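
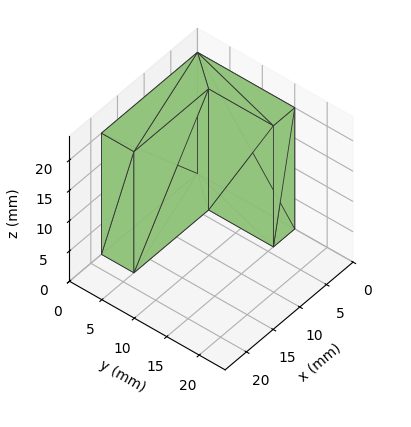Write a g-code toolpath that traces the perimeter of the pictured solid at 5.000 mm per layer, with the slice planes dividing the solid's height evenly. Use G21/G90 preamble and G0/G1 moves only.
Reading the render: the shape is an L-shaped prism: outer 18 × 15 mm, arm thicknesses ≈ 5 mm (horizontal) and 4 mm (vertical), extruded 20 mm in z (dimensions read to the nearest mm from the axis ticks). For the g-code, the solid's height is divided into equal slices at the stated Δz and each level perimeter traced with G1 moves after a G0 lift.

; perimeter-only toolpath
G21 ; units = mm
G90 ; absolute positioning
G28 ; home
; layer 1
G0 Z5.000
G0 X0.000 Y0.000
G1 X18.000 Y0.000
G1 X18.000 Y5.000
G1 X4.000 Y5.000
G1 X4.000 Y15.000
G1 X0.000 Y15.000
G1 X0.000 Y0.000
; layer 2
G0 Z10.000
G0 X0.000 Y0.000
G1 X18.000 Y0.000
G1 X18.000 Y5.000
G1 X4.000 Y5.000
G1 X4.000 Y15.000
G1 X0.000 Y15.000
G1 X0.000 Y0.000
; layer 3
G0 Z15.000
G0 X0.000 Y0.000
G1 X18.000 Y0.000
G1 X18.000 Y5.000
G1 X4.000 Y5.000
G1 X4.000 Y15.000
G1 X0.000 Y15.000
G1 X0.000 Y0.000
; layer 4
G0 Z20.000
G0 X0.000 Y0.000
G1 X18.000 Y0.000
G1 X18.000 Y5.000
G1 X4.000 Y5.000
G1 X4.000 Y15.000
G1 X0.000 Y15.000
G1 X0.000 Y0.000
M2 ; end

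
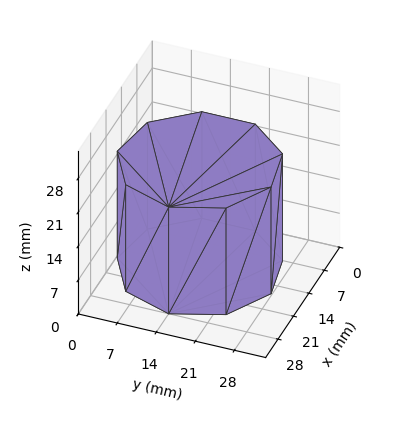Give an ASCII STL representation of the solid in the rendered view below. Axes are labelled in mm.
Reading the render: the shape is a regular 9-sided prism (a cylinder approximated with 9 flat sides), circumscribed radius ≈ 14 mm, height ≈ 22 mm (dimensions read to the nearest mm from the axis ticks). For the STL, each face is triangulated and given an outward normal.

solid part
  facet normal 0.0000 0.0000 -1.0000
    outer loop
      vertex 16.43 27.79 0.00
      vertex 24.72 23.00 0.00
      vertex 28.00 14.00 0.00
    endloop
  endfacet
  facet normal 0.0000 0.0000 -1.0000
    outer loop
      vertex 7.00 26.12 0.00
      vertex 16.43 27.79 0.00
      vertex 28.00 14.00 0.00
    endloop
  endfacet
  facet normal 0.0000 0.0000 -1.0000
    outer loop
      vertex 0.84 18.79 0.00
      vertex 7.00 26.12 0.00
      vertex 28.00 14.00 0.00
    endloop
  endfacet
  facet normal 0.0000 0.0000 -1.0000
    outer loop
      vertex 0.84 9.21 0.00
      vertex 0.84 18.79 0.00
      vertex 28.00 14.00 0.00
    endloop
  endfacet
  facet normal 0.0000 0.0000 -1.0000
    outer loop
      vertex 7.00 1.88 0.00
      vertex 0.84 9.21 0.00
      vertex 28.00 14.00 0.00
    endloop
  endfacet
  facet normal 0.0000 0.0000 -1.0000
    outer loop
      vertex 16.43 0.21 0.00
      vertex 7.00 1.88 0.00
      vertex 28.00 14.00 0.00
    endloop
  endfacet
  facet normal 0.0000 0.0000 -1.0000
    outer loop
      vertex 24.72 5.00 0.00
      vertex 16.43 0.21 0.00
      vertex 28.00 14.00 0.00
    endloop
  endfacet
  facet normal 0.0000 0.0000 1.0000
    outer loop
      vertex 28.00 14.00 22.00
      vertex 24.72 23.00 22.00
      vertex 16.43 27.79 22.00
    endloop
  endfacet
  facet normal 0.0000 0.0000 1.0000
    outer loop
      vertex 28.00 14.00 22.00
      vertex 16.43 27.79 22.00
      vertex 7.00 26.12 22.00
    endloop
  endfacet
  facet normal 0.0000 0.0000 1.0000
    outer loop
      vertex 28.00 14.00 22.00
      vertex 7.00 26.12 22.00
      vertex 0.84 18.79 22.00
    endloop
  endfacet
  facet normal 0.0000 0.0000 1.0000
    outer loop
      vertex 28.00 14.00 22.00
      vertex 0.84 18.79 22.00
      vertex 0.84 9.21 22.00
    endloop
  endfacet
  facet normal 0.0000 0.0000 1.0000
    outer loop
      vertex 28.00 14.00 22.00
      vertex 0.84 9.21 22.00
      vertex 7.00 1.88 22.00
    endloop
  endfacet
  facet normal 0.0000 0.0000 1.0000
    outer loop
      vertex 28.00 14.00 22.00
      vertex 7.00 1.88 22.00
      vertex 16.43 0.21 22.00
    endloop
  endfacet
  facet normal 0.0000 0.0000 1.0000
    outer loop
      vertex 28.00 14.00 22.00
      vertex 16.43 0.21 22.00
      vertex 24.72 5.00 22.00
    endloop
  endfacet
  facet normal 0.9395 0.3424 0.0000
    outer loop
      vertex 28.00 14.00 0.00
      vertex 24.72 23.00 0.00
      vertex 24.72 23.00 22.00
    endloop
  endfacet
  facet normal 0.9395 0.3424 0.0000
    outer loop
      vertex 28.00 14.00 0.00
      vertex 24.72 23.00 22.00
      vertex 28.00 14.00 22.00
    endloop
  endfacet
  facet normal 0.5003 0.8659 0.0000
    outer loop
      vertex 24.72 23.00 0.00
      vertex 16.43 27.79 0.00
      vertex 16.43 27.79 22.00
    endloop
  endfacet
  facet normal 0.5003 0.8659 0.0000
    outer loop
      vertex 24.72 23.00 0.00
      vertex 16.43 27.79 22.00
      vertex 24.72 23.00 22.00
    endloop
  endfacet
  facet normal -0.1744 0.9847 0.0000
    outer loop
      vertex 16.43 27.79 0.00
      vertex 7.00 26.12 0.00
      vertex 7.00 26.12 22.00
    endloop
  endfacet
  facet normal -0.1744 0.9847 0.0000
    outer loop
      vertex 16.43 27.79 0.00
      vertex 7.00 26.12 22.00
      vertex 16.43 27.79 22.00
    endloop
  endfacet
  facet normal -0.7656 0.6434 0.0000
    outer loop
      vertex 7.00 26.12 0.00
      vertex 0.84 18.79 0.00
      vertex 0.84 18.79 22.00
    endloop
  endfacet
  facet normal -0.7656 0.6434 0.0000
    outer loop
      vertex 7.00 26.12 0.00
      vertex 0.84 18.79 22.00
      vertex 7.00 26.12 22.00
    endloop
  endfacet
  facet normal -1.0000 0.0000 0.0000
    outer loop
      vertex 0.84 18.79 0.00
      vertex 0.84 9.21 0.00
      vertex 0.84 9.21 22.00
    endloop
  endfacet
  facet normal -1.0000 0.0000 0.0000
    outer loop
      vertex 0.84 18.79 0.00
      vertex 0.84 9.21 22.00
      vertex 0.84 18.79 22.00
    endloop
  endfacet
  facet normal -0.7656 -0.6434 0.0000
    outer loop
      vertex 0.84 9.21 0.00
      vertex 7.00 1.88 0.00
      vertex 7.00 1.88 22.00
    endloop
  endfacet
  facet normal -0.7656 -0.6434 0.0000
    outer loop
      vertex 0.84 9.21 0.00
      vertex 7.00 1.88 22.00
      vertex 0.84 9.21 22.00
    endloop
  endfacet
  facet normal -0.1744 -0.9847 0.0000
    outer loop
      vertex 7.00 1.88 0.00
      vertex 16.43 0.21 0.00
      vertex 16.43 0.21 22.00
    endloop
  endfacet
  facet normal -0.1744 -0.9847 0.0000
    outer loop
      vertex 7.00 1.88 0.00
      vertex 16.43 0.21 22.00
      vertex 7.00 1.88 22.00
    endloop
  endfacet
  facet normal 0.5003 -0.8659 0.0000
    outer loop
      vertex 16.43 0.21 0.00
      vertex 24.72 5.00 0.00
      vertex 24.72 5.00 22.00
    endloop
  endfacet
  facet normal 0.5003 -0.8659 0.0000
    outer loop
      vertex 16.43 0.21 0.00
      vertex 24.72 5.00 22.00
      vertex 16.43 0.21 22.00
    endloop
  endfacet
  facet normal 0.9395 -0.3424 0.0000
    outer loop
      vertex 24.72 5.00 0.00
      vertex 28.00 14.00 0.00
      vertex 28.00 14.00 22.00
    endloop
  endfacet
  facet normal 0.9395 -0.3424 0.0000
    outer loop
      vertex 24.72 5.00 0.00
      vertex 28.00 14.00 22.00
      vertex 24.72 5.00 22.00
    endloop
  endfacet
endsolid part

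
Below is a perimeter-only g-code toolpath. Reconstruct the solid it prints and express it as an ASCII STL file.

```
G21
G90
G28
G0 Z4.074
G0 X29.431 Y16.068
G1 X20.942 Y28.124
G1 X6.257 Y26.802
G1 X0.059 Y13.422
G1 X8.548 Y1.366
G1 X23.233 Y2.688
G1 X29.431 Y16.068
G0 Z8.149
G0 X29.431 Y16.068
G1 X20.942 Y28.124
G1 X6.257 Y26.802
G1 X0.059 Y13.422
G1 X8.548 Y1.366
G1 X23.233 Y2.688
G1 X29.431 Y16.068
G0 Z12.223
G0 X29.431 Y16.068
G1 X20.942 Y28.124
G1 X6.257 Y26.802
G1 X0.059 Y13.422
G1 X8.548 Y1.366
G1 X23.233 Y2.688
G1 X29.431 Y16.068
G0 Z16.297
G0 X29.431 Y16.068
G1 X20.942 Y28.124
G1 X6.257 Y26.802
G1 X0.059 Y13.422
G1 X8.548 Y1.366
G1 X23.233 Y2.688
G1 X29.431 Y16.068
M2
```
solid part
  facet normal 0.0000 0.0000 -1.0000
    outer loop
      vertex 6.257 26.802 0.000
      vertex 20.942 28.124 0.000
      vertex 29.431 16.068 0.000
    endloop
  endfacet
  facet normal 0.0000 0.0000 -1.0000
    outer loop
      vertex 0.059 13.422 0.000
      vertex 6.257 26.802 0.000
      vertex 29.431 16.068 0.000
    endloop
  endfacet
  facet normal 0.0000 0.0000 -1.0000
    outer loop
      vertex 8.548 1.366 0.000
      vertex 0.059 13.422 0.000
      vertex 29.431 16.068 0.000
    endloop
  endfacet
  facet normal 0.0000 0.0000 -1.0000
    outer loop
      vertex 23.233 2.688 0.000
      vertex 8.548 1.366 0.000
      vertex 29.431 16.068 0.000
    endloop
  endfacet
  facet normal 0.0000 0.0000 1.0000
    outer loop
      vertex 29.431 16.068 16.297
      vertex 20.942 28.124 16.297
      vertex 6.257 26.802 16.297
    endloop
  endfacet
  facet normal 0.0000 0.0000 1.0000
    outer loop
      vertex 29.431 16.068 16.297
      vertex 6.257 26.802 16.297
      vertex 0.059 13.422 16.297
    endloop
  endfacet
  facet normal 0.0000 0.0000 1.0000
    outer loop
      vertex 29.431 16.068 16.297
      vertex 0.059 13.422 16.297
      vertex 8.548 1.366 16.297
    endloop
  endfacet
  facet normal 0.0000 0.0000 1.0000
    outer loop
      vertex 29.431 16.068 16.297
      vertex 8.548 1.366 16.297
      vertex 23.233 2.688 16.297
    endloop
  endfacet
  facet normal 0.8176 0.5757 0.0000
    outer loop
      vertex 29.431 16.068 0.000
      vertex 20.942 28.124 0.000
      vertex 20.942 28.124 16.297
    endloop
  endfacet
  facet normal 0.8176 0.5757 0.0000
    outer loop
      vertex 29.431 16.068 0.000
      vertex 20.942 28.124 16.297
      vertex 29.431 16.068 16.297
    endloop
  endfacet
  facet normal -0.0897 0.9960 0.0000
    outer loop
      vertex 20.942 28.124 0.000
      vertex 6.257 26.802 0.000
      vertex 6.257 26.802 16.297
    endloop
  endfacet
  facet normal -0.0897 0.9960 0.0000
    outer loop
      vertex 20.942 28.124 0.000
      vertex 6.257 26.802 16.297
      vertex 20.942 28.124 16.297
    endloop
  endfacet
  facet normal -0.9074 0.4203 0.0000
    outer loop
      vertex 6.257 26.802 0.000
      vertex 0.059 13.422 0.000
      vertex 0.059 13.422 16.297
    endloop
  endfacet
  facet normal -0.9074 0.4203 0.0000
    outer loop
      vertex 6.257 26.802 0.000
      vertex 0.059 13.422 16.297
      vertex 6.257 26.802 16.297
    endloop
  endfacet
  facet normal -0.8176 -0.5757 0.0000
    outer loop
      vertex 0.059 13.422 0.000
      vertex 8.548 1.366 0.000
      vertex 8.548 1.366 16.297
    endloop
  endfacet
  facet normal -0.8176 -0.5757 0.0000
    outer loop
      vertex 0.059 13.422 0.000
      vertex 8.548 1.366 16.297
      vertex 0.059 13.422 16.297
    endloop
  endfacet
  facet normal 0.0897 -0.9960 0.0000
    outer loop
      vertex 8.548 1.366 0.000
      vertex 23.233 2.688 0.000
      vertex 23.233 2.688 16.297
    endloop
  endfacet
  facet normal 0.0897 -0.9960 0.0000
    outer loop
      vertex 8.548 1.366 0.000
      vertex 23.233 2.688 16.297
      vertex 8.548 1.366 16.297
    endloop
  endfacet
  facet normal 0.9074 -0.4203 0.0000
    outer loop
      vertex 23.233 2.688 0.000
      vertex 29.431 16.068 0.000
      vertex 29.431 16.068 16.297
    endloop
  endfacet
  facet normal 0.9074 -0.4203 0.0000
    outer loop
      vertex 23.233 2.688 0.000
      vertex 29.431 16.068 16.297
      vertex 23.233 2.688 16.297
    endloop
  endfacet
endsolid part

The G0 Z moves step by Δz≈4.074 mm. Every layer's G1 loop is the same polygon, so the solid is a straight extrusion of it from z=0 to z≈16.3. Closing with flat bottom and top caps and triangulating gives 20 facets — a regular 6-sided prism (a cylinder approximated with 6 flat sides), circumscribed radius ≈ 14.7 mm, height ≈ 16.3 mm.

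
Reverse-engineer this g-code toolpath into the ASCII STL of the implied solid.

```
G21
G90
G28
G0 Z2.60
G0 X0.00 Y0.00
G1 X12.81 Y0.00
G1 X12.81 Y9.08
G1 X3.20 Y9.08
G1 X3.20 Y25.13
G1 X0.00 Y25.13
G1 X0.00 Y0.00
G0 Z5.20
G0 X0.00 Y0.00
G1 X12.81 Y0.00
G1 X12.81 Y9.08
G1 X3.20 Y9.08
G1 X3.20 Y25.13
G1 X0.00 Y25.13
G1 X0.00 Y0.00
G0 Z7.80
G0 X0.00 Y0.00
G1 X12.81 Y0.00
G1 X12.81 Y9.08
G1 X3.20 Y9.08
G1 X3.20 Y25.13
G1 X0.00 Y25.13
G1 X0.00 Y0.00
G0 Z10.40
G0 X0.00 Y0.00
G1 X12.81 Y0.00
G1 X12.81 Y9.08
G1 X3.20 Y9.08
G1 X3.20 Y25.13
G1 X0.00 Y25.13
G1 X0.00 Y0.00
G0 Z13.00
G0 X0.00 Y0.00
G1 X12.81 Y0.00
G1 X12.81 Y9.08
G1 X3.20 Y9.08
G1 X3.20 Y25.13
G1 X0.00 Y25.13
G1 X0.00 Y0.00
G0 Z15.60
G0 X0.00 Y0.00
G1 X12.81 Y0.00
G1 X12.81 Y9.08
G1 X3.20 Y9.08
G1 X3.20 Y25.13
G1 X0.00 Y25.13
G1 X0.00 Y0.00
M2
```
solid part
  facet normal 0.0000 0.0000 -1.0000
    outer loop
      vertex 12.81 9.08 0.00
      vertex 12.81 0.00 0.00
      vertex 0.00 0.00 0.00
    endloop
  endfacet
  facet normal 0.0000 0.0000 -1.0000
    outer loop
      vertex 3.20 9.08 0.00
      vertex 12.81 9.08 0.00
      vertex 0.00 0.00 0.00
    endloop
  endfacet
  facet normal 0.0000 0.0000 -1.0000
    outer loop
      vertex 3.20 25.13 0.00
      vertex 3.20 9.08 0.00
      vertex 0.00 0.00 0.00
    endloop
  endfacet
  facet normal 0.0000 0.0000 -1.0000
    outer loop
      vertex 0.00 25.13 0.00
      vertex 3.20 25.13 0.00
      vertex 0.00 0.00 0.00
    endloop
  endfacet
  facet normal 0.0000 0.0000 1.0000
    outer loop
      vertex 0.00 0.00 15.60
      vertex 12.81 0.00 15.60
      vertex 12.81 9.08 15.60
    endloop
  endfacet
  facet normal 0.0000 0.0000 1.0000
    outer loop
      vertex 0.00 0.00 15.60
      vertex 12.81 9.08 15.60
      vertex 3.20 9.08 15.60
    endloop
  endfacet
  facet normal 0.0000 0.0000 1.0000
    outer loop
      vertex 0.00 0.00 15.60
      vertex 3.20 9.08 15.60
      vertex 3.20 25.13 15.60
    endloop
  endfacet
  facet normal 0.0000 0.0000 1.0000
    outer loop
      vertex 0.00 0.00 15.60
      vertex 3.20 25.13 15.60
      vertex 0.00 25.13 15.60
    endloop
  endfacet
  facet normal 0.0000 -1.0000 0.0000
    outer loop
      vertex 0.00 0.00 0.00
      vertex 12.81 0.00 0.00
      vertex 12.81 0.00 15.60
    endloop
  endfacet
  facet normal 0.0000 -1.0000 0.0000
    outer loop
      vertex 0.00 0.00 0.00
      vertex 12.81 0.00 15.60
      vertex 0.00 0.00 15.60
    endloop
  endfacet
  facet normal 1.0000 0.0000 0.0000
    outer loop
      vertex 12.81 0.00 0.00
      vertex 12.81 9.08 0.00
      vertex 12.81 9.08 15.60
    endloop
  endfacet
  facet normal 1.0000 0.0000 0.0000
    outer loop
      vertex 12.81 0.00 0.00
      vertex 12.81 9.08 15.60
      vertex 12.81 0.00 15.60
    endloop
  endfacet
  facet normal 0.0000 1.0000 0.0000
    outer loop
      vertex 12.81 9.08 0.00
      vertex 3.20 9.08 0.00
      vertex 3.20 9.08 15.60
    endloop
  endfacet
  facet normal 0.0000 1.0000 0.0000
    outer loop
      vertex 12.81 9.08 0.00
      vertex 3.20 9.08 15.60
      vertex 12.81 9.08 15.60
    endloop
  endfacet
  facet normal 1.0000 0.0000 0.0000
    outer loop
      vertex 3.20 9.08 0.00
      vertex 3.20 25.13 0.00
      vertex 3.20 25.13 15.60
    endloop
  endfacet
  facet normal 1.0000 0.0000 0.0000
    outer loop
      vertex 3.20 9.08 0.00
      vertex 3.20 25.13 15.60
      vertex 3.20 9.08 15.60
    endloop
  endfacet
  facet normal 0.0000 1.0000 0.0000
    outer loop
      vertex 3.20 25.13 0.00
      vertex 0.00 25.13 0.00
      vertex 0.00 25.13 15.60
    endloop
  endfacet
  facet normal 0.0000 1.0000 0.0000
    outer loop
      vertex 3.20 25.13 0.00
      vertex 0.00 25.13 15.60
      vertex 3.20 25.13 15.60
    endloop
  endfacet
  facet normal -1.0000 0.0000 0.0000
    outer loop
      vertex 0.00 25.13 0.00
      vertex 0.00 0.00 0.00
      vertex 0.00 0.00 15.60
    endloop
  endfacet
  facet normal -1.0000 0.0000 0.0000
    outer loop
      vertex 0.00 25.13 0.00
      vertex 0.00 0.00 15.60
      vertex 0.00 25.13 15.60
    endloop
  endfacet
endsolid part

The G0 Z moves step by Δz≈2.60 mm. Every layer's G1 loop is the same polygon, so the solid is a straight extrusion of it from z=0 to z≈15.6. Closing with flat bottom and top caps and triangulating gives 20 facets — an L-shaped prism: outer 12.8 × 25.1 mm, arm thicknesses ≈ 9.08 mm (horizontal) and 3.2 mm (vertical), extruded 15.6 mm in z.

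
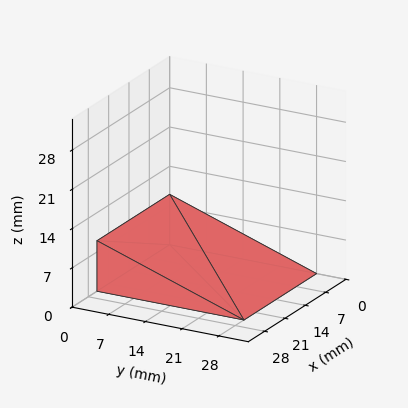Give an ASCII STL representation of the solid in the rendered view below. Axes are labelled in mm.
Reading the render: the shape is a wedge (ramp): 25 × 28 mm base, rising to 9 mm along the y=0 edge and sloping linearly to z=0 at y=28 (dimensions read to the nearest mm from the axis ticks). For the STL, each face is triangulated and given an outward normal.

solid part
  facet normal 0.0000 0.0000 -1.0000
    outer loop
      vertex 25.00 28.00 0.00
      vertex 25.00 0.00 0.00
      vertex 0.00 0.00 0.00
    endloop
  endfacet
  facet normal 0.0000 0.0000 -1.0000
    outer loop
      vertex 0.00 28.00 0.00
      vertex 25.00 28.00 0.00
      vertex 0.00 0.00 0.00
    endloop
  endfacet
  facet normal 0.0000 -1.0000 0.0000
    outer loop
      vertex 0.00 0.00 0.00
      vertex 25.00 0.00 0.00
      vertex 25.00 0.00 9.00
    endloop
  endfacet
  facet normal 0.0000 -1.0000 0.0000
    outer loop
      vertex 0.00 0.00 0.00
      vertex 25.00 0.00 9.00
      vertex 0.00 0.00 9.00
    endloop
  endfacet
  facet normal 0.0000 0.3060 0.9520
    outer loop
      vertex 0.00 0.00 9.00
      vertex 25.00 0.00 9.00
      vertex 25.00 28.00 0.00
    endloop
  endfacet
  facet normal 0.0000 0.3060 0.9520
    outer loop
      vertex 0.00 0.00 9.00
      vertex 25.00 28.00 0.00
      vertex 0.00 28.00 0.00
    endloop
  endfacet
  facet normal -1.0000 0.0000 0.0000
    outer loop
      vertex 0.00 0.00 9.00
      vertex 0.00 28.00 0.00
      vertex 0.00 0.00 0.00
    endloop
  endfacet
  facet normal 1.0000 0.0000 0.0000
    outer loop
      vertex 25.00 0.00 0.00
      vertex 25.00 28.00 0.00
      vertex 25.00 0.00 9.00
    endloop
  endfacet
endsolid part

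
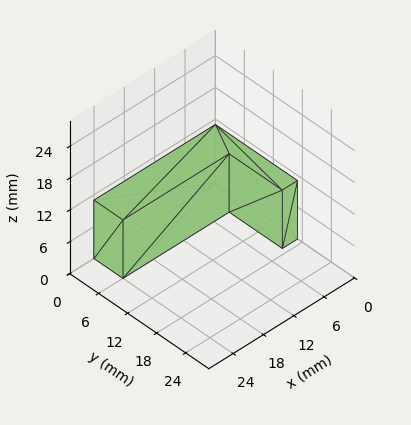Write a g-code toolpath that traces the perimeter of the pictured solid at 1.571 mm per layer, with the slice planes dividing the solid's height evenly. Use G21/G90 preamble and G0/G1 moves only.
Reading the render: the shape is an L-shaped prism: outer 24 × 17 mm, arm thicknesses ≈ 6 mm (horizontal) and 3 mm (vertical), extruded 11 mm in z (dimensions read to the nearest mm from the axis ticks). For the g-code, the solid's height is divided into equal slices at the stated Δz and each level perimeter traced with G1 moves after a G0 lift.

; perimeter-only toolpath
G21 ; units = mm
G90 ; absolute positioning
G28 ; home
; layer 1
G0 Z1.571
G0 X0.000 Y0.000
G1 X24.000 Y0.000
G1 X24.000 Y6.000
G1 X3.000 Y6.000
G1 X3.000 Y17.000
G1 X0.000 Y17.000
G1 X0.000 Y0.000
; layer 2
G0 Z3.143
G0 X0.000 Y0.000
G1 X24.000 Y0.000
G1 X24.000 Y6.000
G1 X3.000 Y6.000
G1 X3.000 Y17.000
G1 X0.000 Y17.000
G1 X0.000 Y0.000
; layer 3
G0 Z4.714
G0 X0.000 Y0.000
G1 X24.000 Y0.000
G1 X24.000 Y6.000
G1 X3.000 Y6.000
G1 X3.000 Y17.000
G1 X0.000 Y17.000
G1 X0.000 Y0.000
; layer 4
G0 Z6.286
G0 X0.000 Y0.000
G1 X24.000 Y0.000
G1 X24.000 Y6.000
G1 X3.000 Y6.000
G1 X3.000 Y17.000
G1 X0.000 Y17.000
G1 X0.000 Y0.000
; layer 5
G0 Z7.857
G0 X0.000 Y0.000
G1 X24.000 Y0.000
G1 X24.000 Y6.000
G1 X3.000 Y6.000
G1 X3.000 Y17.000
G1 X0.000 Y17.000
G1 X0.000 Y0.000
; layer 6
G0 Z9.429
G0 X0.000 Y0.000
G1 X24.000 Y0.000
G1 X24.000 Y6.000
G1 X3.000 Y6.000
G1 X3.000 Y17.000
G1 X0.000 Y17.000
G1 X0.000 Y0.000
; layer 7
G0 Z11.000
G0 X0.000 Y0.000
G1 X24.000 Y0.000
G1 X24.000 Y6.000
G1 X3.000 Y6.000
G1 X3.000 Y17.000
G1 X0.000 Y17.000
G1 X0.000 Y0.000
M2 ; end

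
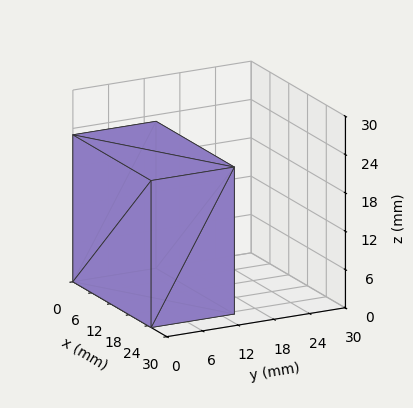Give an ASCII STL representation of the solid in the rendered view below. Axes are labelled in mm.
Reading the render: the shape is a rectangular box, roughly 25 × 14 mm footprint and 23 mm tall (dimensions read to the nearest mm from the axis ticks). For the STL, each face is triangulated and given an outward normal.

solid part
  facet normal 0.0000 0.0000 -1.0000
    outer loop
      vertex 25.0 14.0 0.0
      vertex 25.0 0.0 0.0
      vertex 0.0 0.0 0.0
    endloop
  endfacet
  facet normal 0.0000 0.0000 -1.0000
    outer loop
      vertex 0.0 14.0 0.0
      vertex 25.0 14.0 0.0
      vertex 0.0 0.0 0.0
    endloop
  endfacet
  facet normal 0.0000 0.0000 1.0000
    outer loop
      vertex 0.0 0.0 23.0
      vertex 25.0 0.0 23.0
      vertex 25.0 14.0 23.0
    endloop
  endfacet
  facet normal 0.0000 0.0000 1.0000
    outer loop
      vertex 0.0 0.0 23.0
      vertex 25.0 14.0 23.0
      vertex 0.0 14.0 23.0
    endloop
  endfacet
  facet normal 0.0000 -1.0000 0.0000
    outer loop
      vertex 0.0 0.0 0.0
      vertex 25.0 0.0 0.0
      vertex 25.0 0.0 23.0
    endloop
  endfacet
  facet normal 0.0000 -1.0000 0.0000
    outer loop
      vertex 0.0 0.0 0.0
      vertex 25.0 0.0 23.0
      vertex 0.0 0.0 23.0
    endloop
  endfacet
  facet normal 0.0000 1.0000 0.0000
    outer loop
      vertex 25.0 14.0 23.0
      vertex 25.0 14.0 0.0
      vertex 0.0 14.0 0.0
    endloop
  endfacet
  facet normal 0.0000 1.0000 0.0000
    outer loop
      vertex 0.0 14.0 23.0
      vertex 25.0 14.0 23.0
      vertex 0.0 14.0 0.0
    endloop
  endfacet
  facet normal -1.0000 0.0000 0.0000
    outer loop
      vertex 0.0 14.0 23.0
      vertex 0.0 14.0 0.0
      vertex 0.0 0.0 0.0
    endloop
  endfacet
  facet normal -1.0000 0.0000 0.0000
    outer loop
      vertex 0.0 0.0 23.0
      vertex 0.0 14.0 23.0
      vertex 0.0 0.0 0.0
    endloop
  endfacet
  facet normal 1.0000 0.0000 0.0000
    outer loop
      vertex 25.0 0.0 0.0
      vertex 25.0 14.0 0.0
      vertex 25.0 14.0 23.0
    endloop
  endfacet
  facet normal 1.0000 0.0000 0.0000
    outer loop
      vertex 25.0 0.0 0.0
      vertex 25.0 14.0 23.0
      vertex 25.0 0.0 23.0
    endloop
  endfacet
endsolid part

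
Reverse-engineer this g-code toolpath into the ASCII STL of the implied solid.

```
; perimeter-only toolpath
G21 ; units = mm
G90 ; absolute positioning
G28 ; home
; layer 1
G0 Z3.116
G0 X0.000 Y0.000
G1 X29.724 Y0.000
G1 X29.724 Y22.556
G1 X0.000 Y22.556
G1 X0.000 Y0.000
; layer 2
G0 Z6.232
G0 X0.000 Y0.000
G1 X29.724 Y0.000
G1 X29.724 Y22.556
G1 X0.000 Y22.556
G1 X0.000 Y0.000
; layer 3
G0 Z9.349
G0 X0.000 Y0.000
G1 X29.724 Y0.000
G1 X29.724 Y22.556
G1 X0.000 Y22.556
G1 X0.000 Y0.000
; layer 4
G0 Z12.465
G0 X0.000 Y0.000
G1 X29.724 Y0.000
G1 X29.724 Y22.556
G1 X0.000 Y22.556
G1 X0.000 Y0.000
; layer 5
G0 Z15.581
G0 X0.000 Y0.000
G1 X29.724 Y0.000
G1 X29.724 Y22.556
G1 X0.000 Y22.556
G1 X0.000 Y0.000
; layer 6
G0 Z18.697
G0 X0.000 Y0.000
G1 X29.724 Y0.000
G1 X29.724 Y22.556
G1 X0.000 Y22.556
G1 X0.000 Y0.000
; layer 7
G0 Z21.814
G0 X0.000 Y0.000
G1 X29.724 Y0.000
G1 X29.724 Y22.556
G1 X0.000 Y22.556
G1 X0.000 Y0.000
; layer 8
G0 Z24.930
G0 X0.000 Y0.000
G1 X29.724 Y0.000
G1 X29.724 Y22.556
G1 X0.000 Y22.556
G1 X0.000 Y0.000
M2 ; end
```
solid part
  facet normal 0.0000 0.0000 -1.0000
    outer loop
      vertex 29.724 22.556 0.000
      vertex 29.724 0.000 0.000
      vertex 0.000 0.000 0.000
    endloop
  endfacet
  facet normal 0.0000 0.0000 -1.0000
    outer loop
      vertex 0.000 22.556 0.000
      vertex 29.724 22.556 0.000
      vertex 0.000 0.000 0.000
    endloop
  endfacet
  facet normal 0.0000 0.0000 1.0000
    outer loop
      vertex 0.000 0.000 24.930
      vertex 29.724 0.000 24.930
      vertex 29.724 22.556 24.930
    endloop
  endfacet
  facet normal 0.0000 0.0000 1.0000
    outer loop
      vertex 0.000 0.000 24.930
      vertex 29.724 22.556 24.930
      vertex 0.000 22.556 24.930
    endloop
  endfacet
  facet normal 0.0000 -1.0000 0.0000
    outer loop
      vertex 0.000 0.000 0.000
      vertex 29.724 0.000 0.000
      vertex 29.724 0.000 24.930
    endloop
  endfacet
  facet normal 0.0000 -1.0000 0.0000
    outer loop
      vertex 0.000 0.000 0.000
      vertex 29.724 0.000 24.930
      vertex 0.000 0.000 24.930
    endloop
  endfacet
  facet normal 0.0000 1.0000 0.0000
    outer loop
      vertex 29.724 22.556 24.930
      vertex 29.724 22.556 0.000
      vertex 0.000 22.556 0.000
    endloop
  endfacet
  facet normal 0.0000 1.0000 0.0000
    outer loop
      vertex 0.000 22.556 24.930
      vertex 29.724 22.556 24.930
      vertex 0.000 22.556 0.000
    endloop
  endfacet
  facet normal -1.0000 0.0000 0.0000
    outer loop
      vertex 0.000 22.556 24.930
      vertex 0.000 22.556 0.000
      vertex 0.000 0.000 0.000
    endloop
  endfacet
  facet normal -1.0000 0.0000 0.0000
    outer loop
      vertex 0.000 0.000 24.930
      vertex 0.000 22.556 24.930
      vertex 0.000 0.000 0.000
    endloop
  endfacet
  facet normal 1.0000 0.0000 0.0000
    outer loop
      vertex 29.724 0.000 0.000
      vertex 29.724 22.556 0.000
      vertex 29.724 22.556 24.930
    endloop
  endfacet
  facet normal 1.0000 0.0000 0.0000
    outer loop
      vertex 29.724 0.000 0.000
      vertex 29.724 22.556 24.930
      vertex 29.724 0.000 24.930
    endloop
  endfacet
endsolid part

The G0 Z moves step by Δz≈3.116 mm. Every layer's G1 loop is the same polygon, so the solid is a straight extrusion of it from z=0 to z≈24.9. Closing with flat bottom and top caps and triangulating gives 12 facets — a rectangular box, roughly 29.7 × 22.6 mm footprint and 24.9 mm tall.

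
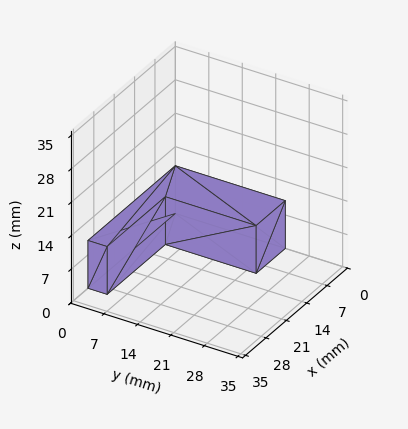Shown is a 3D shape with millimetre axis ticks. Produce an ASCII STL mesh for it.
Reading the render: the shape is an L-shaped prism: outer 30 × 23 mm, arm thicknesses ≈ 4 mm (horizontal) and 10 mm (vertical), extruded 10 mm in z (dimensions read to the nearest mm from the axis ticks). For the STL, each face is triangulated and given an outward normal.

solid part
  facet normal 0.0000 0.0000 -1.0000
    outer loop
      vertex 30.00 4.00 0.00
      vertex 30.00 0.00 0.00
      vertex 0.00 0.00 0.00
    endloop
  endfacet
  facet normal 0.0000 0.0000 -1.0000
    outer loop
      vertex 10.00 4.00 0.00
      vertex 30.00 4.00 0.00
      vertex 0.00 0.00 0.00
    endloop
  endfacet
  facet normal 0.0000 0.0000 -1.0000
    outer loop
      vertex 10.00 23.00 0.00
      vertex 10.00 4.00 0.00
      vertex 0.00 0.00 0.00
    endloop
  endfacet
  facet normal 0.0000 0.0000 -1.0000
    outer loop
      vertex 0.00 23.00 0.00
      vertex 10.00 23.00 0.00
      vertex 0.00 0.00 0.00
    endloop
  endfacet
  facet normal 0.0000 0.0000 1.0000
    outer loop
      vertex 0.00 0.00 10.00
      vertex 30.00 0.00 10.00
      vertex 30.00 4.00 10.00
    endloop
  endfacet
  facet normal 0.0000 0.0000 1.0000
    outer loop
      vertex 0.00 0.00 10.00
      vertex 30.00 4.00 10.00
      vertex 10.00 4.00 10.00
    endloop
  endfacet
  facet normal 0.0000 0.0000 1.0000
    outer loop
      vertex 0.00 0.00 10.00
      vertex 10.00 4.00 10.00
      vertex 10.00 23.00 10.00
    endloop
  endfacet
  facet normal 0.0000 0.0000 1.0000
    outer loop
      vertex 0.00 0.00 10.00
      vertex 10.00 23.00 10.00
      vertex 0.00 23.00 10.00
    endloop
  endfacet
  facet normal 0.0000 -1.0000 0.0000
    outer loop
      vertex 0.00 0.00 0.00
      vertex 30.00 0.00 0.00
      vertex 30.00 0.00 10.00
    endloop
  endfacet
  facet normal 0.0000 -1.0000 0.0000
    outer loop
      vertex 0.00 0.00 0.00
      vertex 30.00 0.00 10.00
      vertex 0.00 0.00 10.00
    endloop
  endfacet
  facet normal 1.0000 0.0000 0.0000
    outer loop
      vertex 30.00 0.00 0.00
      vertex 30.00 4.00 0.00
      vertex 30.00 4.00 10.00
    endloop
  endfacet
  facet normal 1.0000 0.0000 0.0000
    outer loop
      vertex 30.00 0.00 0.00
      vertex 30.00 4.00 10.00
      vertex 30.00 0.00 10.00
    endloop
  endfacet
  facet normal 0.0000 1.0000 0.0000
    outer loop
      vertex 30.00 4.00 0.00
      vertex 10.00 4.00 0.00
      vertex 10.00 4.00 10.00
    endloop
  endfacet
  facet normal 0.0000 1.0000 0.0000
    outer loop
      vertex 30.00 4.00 0.00
      vertex 10.00 4.00 10.00
      vertex 30.00 4.00 10.00
    endloop
  endfacet
  facet normal 1.0000 0.0000 0.0000
    outer loop
      vertex 10.00 4.00 0.00
      vertex 10.00 23.00 0.00
      vertex 10.00 23.00 10.00
    endloop
  endfacet
  facet normal 1.0000 0.0000 0.0000
    outer loop
      vertex 10.00 4.00 0.00
      vertex 10.00 23.00 10.00
      vertex 10.00 4.00 10.00
    endloop
  endfacet
  facet normal 0.0000 1.0000 0.0000
    outer loop
      vertex 10.00 23.00 0.00
      vertex 0.00 23.00 0.00
      vertex 0.00 23.00 10.00
    endloop
  endfacet
  facet normal 0.0000 1.0000 0.0000
    outer loop
      vertex 10.00 23.00 0.00
      vertex 0.00 23.00 10.00
      vertex 10.00 23.00 10.00
    endloop
  endfacet
  facet normal -1.0000 0.0000 0.0000
    outer loop
      vertex 0.00 23.00 0.00
      vertex 0.00 0.00 0.00
      vertex 0.00 0.00 10.00
    endloop
  endfacet
  facet normal -1.0000 0.0000 0.0000
    outer loop
      vertex 0.00 23.00 0.00
      vertex 0.00 0.00 10.00
      vertex 0.00 23.00 10.00
    endloop
  endfacet
endsolid part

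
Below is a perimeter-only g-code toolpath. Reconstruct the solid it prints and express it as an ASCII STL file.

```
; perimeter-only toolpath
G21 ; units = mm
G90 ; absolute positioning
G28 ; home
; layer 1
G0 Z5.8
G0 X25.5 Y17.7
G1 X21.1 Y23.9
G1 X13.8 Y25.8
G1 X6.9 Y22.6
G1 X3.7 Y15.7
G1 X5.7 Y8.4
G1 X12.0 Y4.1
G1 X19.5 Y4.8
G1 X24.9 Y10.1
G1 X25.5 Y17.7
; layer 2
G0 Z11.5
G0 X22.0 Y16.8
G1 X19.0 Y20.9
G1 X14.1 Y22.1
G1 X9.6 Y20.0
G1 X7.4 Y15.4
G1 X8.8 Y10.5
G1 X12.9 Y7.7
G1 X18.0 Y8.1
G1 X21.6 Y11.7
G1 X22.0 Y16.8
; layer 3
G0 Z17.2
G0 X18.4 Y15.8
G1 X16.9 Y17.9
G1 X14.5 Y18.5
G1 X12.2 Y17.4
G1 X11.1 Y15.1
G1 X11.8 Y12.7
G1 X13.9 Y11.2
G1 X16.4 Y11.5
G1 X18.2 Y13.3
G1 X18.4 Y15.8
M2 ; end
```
solid part
  facet normal 0.0000 0.0000 -1.0000
    outer loop
      vertex 13.4 29.5 0.0
      vertex 23.2 27.0 0.0
      vertex 29.1 18.7 0.0
    endloop
  endfacet
  facet normal 0.0000 0.0000 -1.0000
    outer loop
      vertex 4.3 25.2 0.0
      vertex 13.4 29.5 0.0
      vertex 29.1 18.7 0.0
    endloop
  endfacet
  facet normal 0.0000 0.0000 -1.0000
    outer loop
      vertex 0.0 16.0 0.0
      vertex 4.3 25.2 0.0
      vertex 29.1 18.7 0.0
    endloop
  endfacet
  facet normal 0.0000 0.0000 -1.0000
    outer loop
      vertex 2.7 6.2 0.0
      vertex 0.0 16.0 0.0
      vertex 29.1 18.7 0.0
    endloop
  endfacet
  facet normal 0.0000 0.0000 -1.0000
    outer loop
      vertex 11.1 0.5 0.0
      vertex 2.7 6.2 0.0
      vertex 29.1 18.7 0.0
    endloop
  endfacet
  facet normal 0.0000 0.0000 -1.0000
    outer loop
      vertex 21.1 1.4 0.0
      vertex 11.1 0.5 0.0
      vertex 29.1 18.7 0.0
    endloop
  endfacet
  facet normal 0.0000 0.0000 -1.0000
    outer loop
      vertex 28.3 8.6 0.0
      vertex 21.1 1.4 0.0
      vertex 29.1 18.7 0.0
    endloop
  endfacet
  facet normal 0.6974 0.4957 0.5176
    outer loop
      vertex 29.1 18.7 0.0
      vertex 23.2 27.0 0.0
      vertex 14.8 14.8 23.0
    endloop
  endfacet
  facet normal 0.2116 0.8293 0.5172
    outer loop
      vertex 23.2 27.0 0.0
      vertex 13.4 29.5 0.0
      vertex 14.8 14.8 23.0
    endloop
  endfacet
  facet normal -0.3657 0.7740 0.5169
    outer loop
      vertex 13.4 29.5 0.0
      vertex 4.3 25.2 0.0
      vertex 14.8 14.8 23.0
    endloop
  endfacet
  facet normal -0.7751 0.3623 0.5177
    outer loop
      vertex 4.3 25.2 0.0
      vertex 0.0 16.0 0.0
      vertex 14.8 14.8 23.0
    endloop
  endfacet
  facet normal -0.8243 -0.2271 0.5186
    outer loop
      vertex 0.0 16.0 0.0
      vertex 2.7 6.2 0.0
      vertex 14.8 14.8 23.0
    endloop
  endfacet
  facet normal -0.4805 -0.7081 0.5175
    outer loop
      vertex 2.7 6.2 0.0
      vertex 11.1 0.5 0.0
      vertex 14.8 14.8 23.0
    endloop
  endfacet
  facet normal 0.0767 -0.8522 0.5175
    outer loop
      vertex 11.1 0.5 0.0
      vertex 21.1 1.4 0.0
      vertex 14.8 14.8 23.0
    endloop
  endfacet
  facet normal 0.6048 -0.6048 0.5180
    outer loop
      vertex 21.1 1.4 0.0
      vertex 28.3 8.6 0.0
      vertex 14.8 14.8 23.0
    endloop
  endfacet
  facet normal 0.8524 -0.0675 0.5185
    outer loop
      vertex 28.3 8.6 0.0
      vertex 29.1 18.7 0.0
      vertex 14.8 14.8 23.0
    endloop
  endfacet
endsolid part

The G0 Z moves step by Δz≈5.8 mm. The G1 loops shrink linearly with z, so the solid tapers from its base footprint up to z≈23. Closing with a flat bottom cap and the tapered top and triangulating gives 16 facets — a regular 9-sided pyramid, base circumscribed radius ≈ 14.8 mm, apex at z ≈ 23 mm.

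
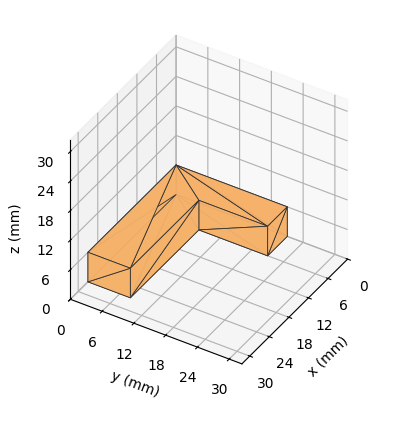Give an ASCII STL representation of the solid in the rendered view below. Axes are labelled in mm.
Reading the render: the shape is an L-shaped prism: outer 27 × 21 mm, arm thicknesses ≈ 8 mm (horizontal) and 6 mm (vertical), extruded 6 mm in z (dimensions read to the nearest mm from the axis ticks). For the STL, each face is triangulated and given an outward normal.

solid part
  facet normal 0.0000 0.0000 -1.0000
    outer loop
      vertex 27.000 8.000 0.000
      vertex 27.000 0.000 0.000
      vertex 0.000 0.000 0.000
    endloop
  endfacet
  facet normal 0.0000 0.0000 -1.0000
    outer loop
      vertex 6.000 8.000 0.000
      vertex 27.000 8.000 0.000
      vertex 0.000 0.000 0.000
    endloop
  endfacet
  facet normal 0.0000 0.0000 -1.0000
    outer loop
      vertex 6.000 21.000 0.000
      vertex 6.000 8.000 0.000
      vertex 0.000 0.000 0.000
    endloop
  endfacet
  facet normal 0.0000 0.0000 -1.0000
    outer loop
      vertex 0.000 21.000 0.000
      vertex 6.000 21.000 0.000
      vertex 0.000 0.000 0.000
    endloop
  endfacet
  facet normal 0.0000 0.0000 1.0000
    outer loop
      vertex 0.000 0.000 6.000
      vertex 27.000 0.000 6.000
      vertex 27.000 8.000 6.000
    endloop
  endfacet
  facet normal 0.0000 0.0000 1.0000
    outer loop
      vertex 0.000 0.000 6.000
      vertex 27.000 8.000 6.000
      vertex 6.000 8.000 6.000
    endloop
  endfacet
  facet normal 0.0000 0.0000 1.0000
    outer loop
      vertex 0.000 0.000 6.000
      vertex 6.000 8.000 6.000
      vertex 6.000 21.000 6.000
    endloop
  endfacet
  facet normal 0.0000 0.0000 1.0000
    outer loop
      vertex 0.000 0.000 6.000
      vertex 6.000 21.000 6.000
      vertex 0.000 21.000 6.000
    endloop
  endfacet
  facet normal 0.0000 -1.0000 0.0000
    outer loop
      vertex 0.000 0.000 0.000
      vertex 27.000 0.000 0.000
      vertex 27.000 0.000 6.000
    endloop
  endfacet
  facet normal 0.0000 -1.0000 0.0000
    outer loop
      vertex 0.000 0.000 0.000
      vertex 27.000 0.000 6.000
      vertex 0.000 0.000 6.000
    endloop
  endfacet
  facet normal 1.0000 0.0000 0.0000
    outer loop
      vertex 27.000 0.000 0.000
      vertex 27.000 8.000 0.000
      vertex 27.000 8.000 6.000
    endloop
  endfacet
  facet normal 1.0000 0.0000 0.0000
    outer loop
      vertex 27.000 0.000 0.000
      vertex 27.000 8.000 6.000
      vertex 27.000 0.000 6.000
    endloop
  endfacet
  facet normal 0.0000 1.0000 0.0000
    outer loop
      vertex 27.000 8.000 0.000
      vertex 6.000 8.000 0.000
      vertex 6.000 8.000 6.000
    endloop
  endfacet
  facet normal 0.0000 1.0000 0.0000
    outer loop
      vertex 27.000 8.000 0.000
      vertex 6.000 8.000 6.000
      vertex 27.000 8.000 6.000
    endloop
  endfacet
  facet normal 1.0000 0.0000 0.0000
    outer loop
      vertex 6.000 8.000 0.000
      vertex 6.000 21.000 0.000
      vertex 6.000 21.000 6.000
    endloop
  endfacet
  facet normal 1.0000 0.0000 0.0000
    outer loop
      vertex 6.000 8.000 0.000
      vertex 6.000 21.000 6.000
      vertex 6.000 8.000 6.000
    endloop
  endfacet
  facet normal 0.0000 1.0000 0.0000
    outer loop
      vertex 6.000 21.000 0.000
      vertex 0.000 21.000 0.000
      vertex 0.000 21.000 6.000
    endloop
  endfacet
  facet normal 0.0000 1.0000 0.0000
    outer loop
      vertex 6.000 21.000 0.000
      vertex 0.000 21.000 6.000
      vertex 6.000 21.000 6.000
    endloop
  endfacet
  facet normal -1.0000 0.0000 0.0000
    outer loop
      vertex 0.000 21.000 0.000
      vertex 0.000 0.000 0.000
      vertex 0.000 0.000 6.000
    endloop
  endfacet
  facet normal -1.0000 0.0000 0.0000
    outer loop
      vertex 0.000 21.000 0.000
      vertex 0.000 0.000 6.000
      vertex 0.000 21.000 6.000
    endloop
  endfacet
endsolid part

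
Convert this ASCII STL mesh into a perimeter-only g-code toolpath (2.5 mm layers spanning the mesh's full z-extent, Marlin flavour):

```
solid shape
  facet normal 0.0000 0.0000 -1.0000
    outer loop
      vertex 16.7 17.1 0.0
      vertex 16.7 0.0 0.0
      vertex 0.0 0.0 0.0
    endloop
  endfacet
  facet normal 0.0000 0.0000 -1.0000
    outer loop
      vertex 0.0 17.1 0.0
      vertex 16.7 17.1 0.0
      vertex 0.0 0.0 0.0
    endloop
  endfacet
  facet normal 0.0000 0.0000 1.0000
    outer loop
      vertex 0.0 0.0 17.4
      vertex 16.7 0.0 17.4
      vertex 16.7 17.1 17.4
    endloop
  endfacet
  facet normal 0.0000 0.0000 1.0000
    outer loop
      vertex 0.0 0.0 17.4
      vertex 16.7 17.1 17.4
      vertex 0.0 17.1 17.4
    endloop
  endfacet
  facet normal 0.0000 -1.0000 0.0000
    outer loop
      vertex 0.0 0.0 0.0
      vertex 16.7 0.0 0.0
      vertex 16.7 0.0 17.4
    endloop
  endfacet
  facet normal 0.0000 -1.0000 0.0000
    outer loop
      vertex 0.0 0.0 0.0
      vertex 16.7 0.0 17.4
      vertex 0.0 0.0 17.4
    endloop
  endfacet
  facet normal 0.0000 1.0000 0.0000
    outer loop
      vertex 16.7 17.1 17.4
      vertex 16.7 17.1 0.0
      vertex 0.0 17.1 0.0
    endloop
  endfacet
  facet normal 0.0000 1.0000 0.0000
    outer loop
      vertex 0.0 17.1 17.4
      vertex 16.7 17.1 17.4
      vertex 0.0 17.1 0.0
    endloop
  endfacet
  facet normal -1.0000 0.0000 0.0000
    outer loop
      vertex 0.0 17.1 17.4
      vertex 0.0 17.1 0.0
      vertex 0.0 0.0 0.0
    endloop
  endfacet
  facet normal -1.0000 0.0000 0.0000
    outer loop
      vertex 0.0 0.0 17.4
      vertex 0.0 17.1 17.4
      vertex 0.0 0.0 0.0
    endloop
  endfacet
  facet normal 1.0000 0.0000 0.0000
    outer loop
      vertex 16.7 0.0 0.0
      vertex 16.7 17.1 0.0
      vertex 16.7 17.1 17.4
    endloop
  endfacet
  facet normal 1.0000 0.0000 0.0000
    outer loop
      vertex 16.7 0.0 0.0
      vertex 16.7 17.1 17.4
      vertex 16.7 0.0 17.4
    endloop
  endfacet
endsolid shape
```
; perimeter-only toolpath
G21 ; units = mm
G90 ; absolute positioning
G28 ; home
; layer 1
G0 Z2.5
G0 X0.0 Y0.0
G1 X16.7 Y0.0
G1 X16.7 Y17.1
G1 X0.0 Y17.1
G1 X0.0 Y0.0
; layer 2
G0 Z5.0
G0 X0.0 Y0.0
G1 X16.7 Y0.0
G1 X16.7 Y17.1
G1 X0.0 Y17.1
G1 X0.0 Y0.0
; layer 3
G0 Z7.5
G0 X0.0 Y0.0
G1 X16.7 Y0.0
G1 X16.7 Y17.1
G1 X0.0 Y17.1
G1 X0.0 Y0.0
; layer 4
G0 Z9.9
G0 X0.0 Y0.0
G1 X16.7 Y0.0
G1 X16.7 Y17.1
G1 X0.0 Y17.1
G1 X0.0 Y0.0
; layer 5
G0 Z12.4
G0 X0.0 Y0.0
G1 X16.7 Y0.0
G1 X16.7 Y17.1
G1 X0.0 Y17.1
G1 X0.0 Y0.0
; layer 6
G0 Z14.9
G0 X0.0 Y0.0
G1 X16.7 Y0.0
G1 X16.7 Y17.1
G1 X0.0 Y17.1
G1 X0.0 Y0.0
; layer 7
G0 Z17.4
G0 X0.0 Y0.0
G1 X16.7 Y0.0
G1 X16.7 Y17.1
G1 X0.0 Y17.1
G1 X0.0 Y0.0
M2 ; end

The solid is a rectangular box, roughly 16.7 × 17.1 mm footprint and 17.4 mm tall. Slicing at Δz = 2.5 mm — 7 equal slices spanning the solid's height, so layer i sits at z = i·h/7 — gives 7 non-empty perimeters. Each is a 4-segment closed polygon; G0 lifts to the layer z and rapids to the start vertex, then G1 traces the edges.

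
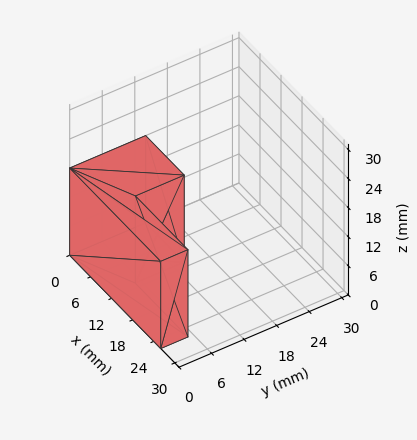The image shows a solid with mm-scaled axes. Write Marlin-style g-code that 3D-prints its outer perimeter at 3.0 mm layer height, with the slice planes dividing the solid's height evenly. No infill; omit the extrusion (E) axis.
Reading the render: the shape is an L-shaped prism: outer 26 × 14 mm, arm thicknesses ≈ 5 mm (horizontal) and 11 mm (vertical), extruded 18 mm in z (dimensions read to the nearest mm from the axis ticks). For the g-code, the solid's height is divided into equal slices at the stated Δz and each level perimeter traced with G1 moves after a G0 lift.

; perimeter-only toolpath
G21 ; units = mm
G90 ; absolute positioning
G28 ; home
; layer 1
G0 Z3.0
G0 X0.0 Y0.0
G1 X26.0 Y0.0
G1 X26.0 Y5.0
G1 X11.0 Y5.0
G1 X11.0 Y14.0
G1 X0.0 Y14.0
G1 X0.0 Y0.0
; layer 2
G0 Z6.0
G0 X0.0 Y0.0
G1 X26.0 Y0.0
G1 X26.0 Y5.0
G1 X11.0 Y5.0
G1 X11.0 Y14.0
G1 X0.0 Y14.0
G1 X0.0 Y0.0
; layer 3
G0 Z9.0
G0 X0.0 Y0.0
G1 X26.0 Y0.0
G1 X26.0 Y5.0
G1 X11.0 Y5.0
G1 X11.0 Y14.0
G1 X0.0 Y14.0
G1 X0.0 Y0.0
; layer 4
G0 Z12.0
G0 X0.0 Y0.0
G1 X26.0 Y0.0
G1 X26.0 Y5.0
G1 X11.0 Y5.0
G1 X11.0 Y14.0
G1 X0.0 Y14.0
G1 X0.0 Y0.0
; layer 5
G0 Z15.0
G0 X0.0 Y0.0
G1 X26.0 Y0.0
G1 X26.0 Y5.0
G1 X11.0 Y5.0
G1 X11.0 Y14.0
G1 X0.0 Y14.0
G1 X0.0 Y0.0
; layer 6
G0 Z18.0
G0 X0.0 Y0.0
G1 X26.0 Y0.0
G1 X26.0 Y5.0
G1 X11.0 Y5.0
G1 X11.0 Y14.0
G1 X0.0 Y14.0
G1 X0.0 Y0.0
M2 ; end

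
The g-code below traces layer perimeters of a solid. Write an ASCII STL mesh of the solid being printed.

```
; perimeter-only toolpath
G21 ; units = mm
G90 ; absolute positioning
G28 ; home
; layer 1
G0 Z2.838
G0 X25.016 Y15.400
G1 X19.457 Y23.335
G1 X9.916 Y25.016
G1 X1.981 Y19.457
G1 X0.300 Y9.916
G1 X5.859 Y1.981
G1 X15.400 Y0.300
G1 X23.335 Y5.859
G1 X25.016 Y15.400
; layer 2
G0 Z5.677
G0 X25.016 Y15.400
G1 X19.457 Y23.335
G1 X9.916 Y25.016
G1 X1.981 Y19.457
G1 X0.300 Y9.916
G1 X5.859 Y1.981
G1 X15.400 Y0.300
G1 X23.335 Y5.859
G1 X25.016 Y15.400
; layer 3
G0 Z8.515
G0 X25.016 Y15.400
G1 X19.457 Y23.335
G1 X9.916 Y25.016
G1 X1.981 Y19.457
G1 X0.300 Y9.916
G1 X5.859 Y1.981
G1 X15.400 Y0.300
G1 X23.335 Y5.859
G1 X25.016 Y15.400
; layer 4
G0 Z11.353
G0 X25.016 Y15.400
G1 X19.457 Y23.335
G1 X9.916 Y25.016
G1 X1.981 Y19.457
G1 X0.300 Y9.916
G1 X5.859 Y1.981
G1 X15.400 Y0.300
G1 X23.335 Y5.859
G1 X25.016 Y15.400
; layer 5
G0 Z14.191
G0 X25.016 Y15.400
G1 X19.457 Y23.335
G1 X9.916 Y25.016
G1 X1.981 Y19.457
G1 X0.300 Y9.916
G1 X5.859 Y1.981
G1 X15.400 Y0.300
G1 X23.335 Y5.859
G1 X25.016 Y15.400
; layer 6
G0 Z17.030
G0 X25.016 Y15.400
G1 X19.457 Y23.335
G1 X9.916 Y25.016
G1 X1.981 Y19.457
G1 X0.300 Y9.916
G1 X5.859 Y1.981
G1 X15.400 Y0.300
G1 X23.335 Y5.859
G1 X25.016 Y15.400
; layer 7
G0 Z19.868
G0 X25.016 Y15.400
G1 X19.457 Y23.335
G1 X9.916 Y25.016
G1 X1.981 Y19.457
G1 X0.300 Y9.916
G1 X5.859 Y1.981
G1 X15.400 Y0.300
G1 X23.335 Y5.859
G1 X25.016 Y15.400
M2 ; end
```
solid part
  facet normal 0.0000 0.0000 -1.0000
    outer loop
      vertex 9.916 25.016 0.000
      vertex 19.457 23.335 0.000
      vertex 25.016 15.400 0.000
    endloop
  endfacet
  facet normal 0.0000 0.0000 -1.0000
    outer loop
      vertex 1.981 19.457 0.000
      vertex 9.916 25.016 0.000
      vertex 25.016 15.400 0.000
    endloop
  endfacet
  facet normal 0.0000 0.0000 -1.0000
    outer loop
      vertex 0.300 9.916 0.000
      vertex 1.981 19.457 0.000
      vertex 25.016 15.400 0.000
    endloop
  endfacet
  facet normal 0.0000 0.0000 -1.0000
    outer loop
      vertex 5.859 1.981 0.000
      vertex 0.300 9.916 0.000
      vertex 25.016 15.400 0.000
    endloop
  endfacet
  facet normal 0.0000 0.0000 -1.0000
    outer loop
      vertex 15.400 0.300 0.000
      vertex 5.859 1.981 0.000
      vertex 25.016 15.400 0.000
    endloop
  endfacet
  facet normal 0.0000 0.0000 -1.0000
    outer loop
      vertex 23.335 5.859 0.000
      vertex 15.400 0.300 0.000
      vertex 25.016 15.400 0.000
    endloop
  endfacet
  facet normal 0.0000 0.0000 1.0000
    outer loop
      vertex 25.016 15.400 19.868
      vertex 19.457 23.335 19.868
      vertex 9.916 25.016 19.868
    endloop
  endfacet
  facet normal 0.0000 0.0000 1.0000
    outer loop
      vertex 25.016 15.400 19.868
      vertex 9.916 25.016 19.868
      vertex 1.981 19.457 19.868
    endloop
  endfacet
  facet normal 0.0000 0.0000 1.0000
    outer loop
      vertex 25.016 15.400 19.868
      vertex 1.981 19.457 19.868
      vertex 0.300 9.916 19.868
    endloop
  endfacet
  facet normal 0.0000 0.0000 1.0000
    outer loop
      vertex 25.016 15.400 19.868
      vertex 0.300 9.916 19.868
      vertex 5.859 1.981 19.868
    endloop
  endfacet
  facet normal 0.0000 0.0000 1.0000
    outer loop
      vertex 25.016 15.400 19.868
      vertex 5.859 1.981 19.868
      vertex 15.400 0.300 19.868
    endloop
  endfacet
  facet normal 0.0000 0.0000 1.0000
    outer loop
      vertex 25.016 15.400 19.868
      vertex 15.400 0.300 19.868
      vertex 23.335 5.859 19.868
    endloop
  endfacet
  facet normal 0.8190 0.5738 0.0000
    outer loop
      vertex 25.016 15.400 0.000
      vertex 19.457 23.335 0.000
      vertex 19.457 23.335 19.868
    endloop
  endfacet
  facet normal 0.8190 0.5738 0.0000
    outer loop
      vertex 25.016 15.400 0.000
      vertex 19.457 23.335 19.868
      vertex 25.016 15.400 19.868
    endloop
  endfacet
  facet normal 0.1735 0.9848 0.0000
    outer loop
      vertex 19.457 23.335 0.000
      vertex 9.916 25.016 0.000
      vertex 9.916 25.016 19.868
    endloop
  endfacet
  facet normal 0.1735 0.9848 0.0000
    outer loop
      vertex 19.457 23.335 0.000
      vertex 9.916 25.016 19.868
      vertex 19.457 23.335 19.868
    endloop
  endfacet
  facet normal -0.5738 0.8190 0.0000
    outer loop
      vertex 9.916 25.016 0.000
      vertex 1.981 19.457 0.000
      vertex 1.981 19.457 19.868
    endloop
  endfacet
  facet normal -0.5738 0.8190 0.0000
    outer loop
      vertex 9.916 25.016 0.000
      vertex 1.981 19.457 19.868
      vertex 9.916 25.016 19.868
    endloop
  endfacet
  facet normal -0.9848 0.1735 0.0000
    outer loop
      vertex 1.981 19.457 0.000
      vertex 0.300 9.916 0.000
      vertex 0.300 9.916 19.868
    endloop
  endfacet
  facet normal -0.9848 0.1735 0.0000
    outer loop
      vertex 1.981 19.457 0.000
      vertex 0.300 9.916 19.868
      vertex 1.981 19.457 19.868
    endloop
  endfacet
  facet normal -0.8190 -0.5738 0.0000
    outer loop
      vertex 0.300 9.916 0.000
      vertex 5.859 1.981 0.000
      vertex 5.859 1.981 19.868
    endloop
  endfacet
  facet normal -0.8190 -0.5738 0.0000
    outer loop
      vertex 0.300 9.916 0.000
      vertex 5.859 1.981 19.868
      vertex 0.300 9.916 19.868
    endloop
  endfacet
  facet normal -0.1735 -0.9848 0.0000
    outer loop
      vertex 5.859 1.981 0.000
      vertex 15.400 0.300 0.000
      vertex 15.400 0.300 19.868
    endloop
  endfacet
  facet normal -0.1735 -0.9848 0.0000
    outer loop
      vertex 5.859 1.981 0.000
      vertex 15.400 0.300 19.868
      vertex 5.859 1.981 19.868
    endloop
  endfacet
  facet normal 0.5738 -0.8190 0.0000
    outer loop
      vertex 15.400 0.300 0.000
      vertex 23.335 5.859 0.000
      vertex 23.335 5.859 19.868
    endloop
  endfacet
  facet normal 0.5738 -0.8190 0.0000
    outer loop
      vertex 15.400 0.300 0.000
      vertex 23.335 5.859 19.868
      vertex 15.400 0.300 19.868
    endloop
  endfacet
  facet normal 0.9848 -0.1735 0.0000
    outer loop
      vertex 23.335 5.859 0.000
      vertex 25.016 15.400 0.000
      vertex 25.016 15.400 19.868
    endloop
  endfacet
  facet normal 0.9848 -0.1735 0.0000
    outer loop
      vertex 23.335 5.859 0.000
      vertex 25.016 15.400 19.868
      vertex 23.335 5.859 19.868
    endloop
  endfacet
endsolid part

The G0 Z moves step by Δz≈2.838 mm. Every layer's G1 loop is the same polygon, so the solid is a straight extrusion of it from z=0 to z≈19.9. Closing with flat bottom and top caps and triangulating gives 28 facets — a regular 8-sided prism (a cylinder approximated with 8 flat sides), circumscribed radius ≈ 12.7 mm, height ≈ 19.9 mm.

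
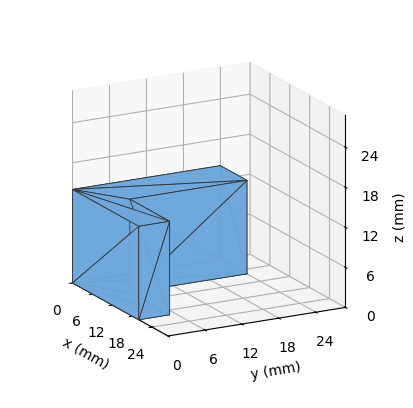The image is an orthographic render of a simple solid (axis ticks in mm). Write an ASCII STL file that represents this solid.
Reading the render: the shape is an L-shaped prism: outer 20 × 24 mm, arm thicknesses ≈ 5 mm (horizontal) and 8 mm (vertical), extruded 14 mm in z (dimensions read to the nearest mm from the axis ticks). For the STL, each face is triangulated and given an outward normal.

solid part
  facet normal 0.0000 0.0000 -1.0000
    outer loop
      vertex 20.00 5.00 0.00
      vertex 20.00 0.00 0.00
      vertex 0.00 0.00 0.00
    endloop
  endfacet
  facet normal 0.0000 0.0000 -1.0000
    outer loop
      vertex 8.00 5.00 0.00
      vertex 20.00 5.00 0.00
      vertex 0.00 0.00 0.00
    endloop
  endfacet
  facet normal 0.0000 0.0000 -1.0000
    outer loop
      vertex 8.00 24.00 0.00
      vertex 8.00 5.00 0.00
      vertex 0.00 0.00 0.00
    endloop
  endfacet
  facet normal 0.0000 0.0000 -1.0000
    outer loop
      vertex 0.00 24.00 0.00
      vertex 8.00 24.00 0.00
      vertex 0.00 0.00 0.00
    endloop
  endfacet
  facet normal 0.0000 0.0000 1.0000
    outer loop
      vertex 0.00 0.00 14.00
      vertex 20.00 0.00 14.00
      vertex 20.00 5.00 14.00
    endloop
  endfacet
  facet normal 0.0000 0.0000 1.0000
    outer loop
      vertex 0.00 0.00 14.00
      vertex 20.00 5.00 14.00
      vertex 8.00 5.00 14.00
    endloop
  endfacet
  facet normal 0.0000 0.0000 1.0000
    outer loop
      vertex 0.00 0.00 14.00
      vertex 8.00 5.00 14.00
      vertex 8.00 24.00 14.00
    endloop
  endfacet
  facet normal 0.0000 0.0000 1.0000
    outer loop
      vertex 0.00 0.00 14.00
      vertex 8.00 24.00 14.00
      vertex 0.00 24.00 14.00
    endloop
  endfacet
  facet normal 0.0000 -1.0000 0.0000
    outer loop
      vertex 0.00 0.00 0.00
      vertex 20.00 0.00 0.00
      vertex 20.00 0.00 14.00
    endloop
  endfacet
  facet normal 0.0000 -1.0000 0.0000
    outer loop
      vertex 0.00 0.00 0.00
      vertex 20.00 0.00 14.00
      vertex 0.00 0.00 14.00
    endloop
  endfacet
  facet normal 1.0000 0.0000 0.0000
    outer loop
      vertex 20.00 0.00 0.00
      vertex 20.00 5.00 0.00
      vertex 20.00 5.00 14.00
    endloop
  endfacet
  facet normal 1.0000 0.0000 0.0000
    outer loop
      vertex 20.00 0.00 0.00
      vertex 20.00 5.00 14.00
      vertex 20.00 0.00 14.00
    endloop
  endfacet
  facet normal 0.0000 1.0000 0.0000
    outer loop
      vertex 20.00 5.00 0.00
      vertex 8.00 5.00 0.00
      vertex 8.00 5.00 14.00
    endloop
  endfacet
  facet normal 0.0000 1.0000 0.0000
    outer loop
      vertex 20.00 5.00 0.00
      vertex 8.00 5.00 14.00
      vertex 20.00 5.00 14.00
    endloop
  endfacet
  facet normal 1.0000 0.0000 0.0000
    outer loop
      vertex 8.00 5.00 0.00
      vertex 8.00 24.00 0.00
      vertex 8.00 24.00 14.00
    endloop
  endfacet
  facet normal 1.0000 0.0000 0.0000
    outer loop
      vertex 8.00 5.00 0.00
      vertex 8.00 24.00 14.00
      vertex 8.00 5.00 14.00
    endloop
  endfacet
  facet normal 0.0000 1.0000 0.0000
    outer loop
      vertex 8.00 24.00 0.00
      vertex 0.00 24.00 0.00
      vertex 0.00 24.00 14.00
    endloop
  endfacet
  facet normal 0.0000 1.0000 0.0000
    outer loop
      vertex 8.00 24.00 0.00
      vertex 0.00 24.00 14.00
      vertex 8.00 24.00 14.00
    endloop
  endfacet
  facet normal -1.0000 0.0000 0.0000
    outer loop
      vertex 0.00 24.00 0.00
      vertex 0.00 0.00 0.00
      vertex 0.00 0.00 14.00
    endloop
  endfacet
  facet normal -1.0000 0.0000 0.0000
    outer loop
      vertex 0.00 24.00 0.00
      vertex 0.00 0.00 14.00
      vertex 0.00 24.00 14.00
    endloop
  endfacet
endsolid part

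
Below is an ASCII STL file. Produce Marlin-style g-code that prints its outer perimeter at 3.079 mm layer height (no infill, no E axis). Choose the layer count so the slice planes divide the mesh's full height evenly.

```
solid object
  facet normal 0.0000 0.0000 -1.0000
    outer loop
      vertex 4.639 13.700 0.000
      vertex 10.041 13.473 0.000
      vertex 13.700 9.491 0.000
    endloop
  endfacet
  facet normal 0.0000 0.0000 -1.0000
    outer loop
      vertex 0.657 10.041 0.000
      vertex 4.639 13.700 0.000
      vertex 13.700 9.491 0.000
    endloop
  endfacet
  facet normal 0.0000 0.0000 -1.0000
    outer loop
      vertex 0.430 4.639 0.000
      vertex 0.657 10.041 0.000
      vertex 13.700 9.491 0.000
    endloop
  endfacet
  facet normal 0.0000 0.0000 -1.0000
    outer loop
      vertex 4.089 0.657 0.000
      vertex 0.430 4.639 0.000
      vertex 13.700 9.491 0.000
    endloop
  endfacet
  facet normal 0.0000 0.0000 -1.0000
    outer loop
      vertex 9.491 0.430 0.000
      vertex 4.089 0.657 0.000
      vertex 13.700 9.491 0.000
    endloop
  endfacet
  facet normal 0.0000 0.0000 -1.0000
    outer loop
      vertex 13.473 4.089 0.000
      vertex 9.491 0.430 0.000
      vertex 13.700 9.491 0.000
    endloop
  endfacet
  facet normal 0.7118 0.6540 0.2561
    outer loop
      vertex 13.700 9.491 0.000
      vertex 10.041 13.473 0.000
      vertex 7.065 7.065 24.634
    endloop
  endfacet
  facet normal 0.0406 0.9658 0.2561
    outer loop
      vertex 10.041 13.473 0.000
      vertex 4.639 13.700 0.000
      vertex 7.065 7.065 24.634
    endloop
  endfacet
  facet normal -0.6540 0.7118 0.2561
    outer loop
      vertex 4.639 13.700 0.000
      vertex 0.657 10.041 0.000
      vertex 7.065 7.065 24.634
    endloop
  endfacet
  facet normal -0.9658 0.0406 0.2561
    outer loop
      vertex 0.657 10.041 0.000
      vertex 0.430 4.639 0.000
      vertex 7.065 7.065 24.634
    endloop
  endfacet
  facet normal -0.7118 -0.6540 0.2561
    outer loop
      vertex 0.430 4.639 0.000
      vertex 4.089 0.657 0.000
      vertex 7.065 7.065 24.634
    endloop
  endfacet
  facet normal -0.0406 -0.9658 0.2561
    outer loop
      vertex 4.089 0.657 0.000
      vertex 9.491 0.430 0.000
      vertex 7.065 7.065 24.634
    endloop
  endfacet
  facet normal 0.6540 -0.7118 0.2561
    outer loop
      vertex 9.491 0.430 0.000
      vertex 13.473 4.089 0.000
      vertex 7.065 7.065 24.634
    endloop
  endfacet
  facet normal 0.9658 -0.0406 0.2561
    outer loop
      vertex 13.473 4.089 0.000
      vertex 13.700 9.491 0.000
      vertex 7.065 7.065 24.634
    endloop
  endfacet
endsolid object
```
; perimeter-only toolpath
G21 ; units = mm
G90 ; absolute positioning
G28 ; home
; layer 1
G0 Z3.079
G0 X12.871 Y9.188
G1 X9.669 Y12.672
G1 X4.942 Y12.871
G1 X1.458 Y9.669
G1 X1.259 Y4.942
G1 X4.461 Y1.458
G1 X9.188 Y1.259
G1 X12.672 Y4.461
G1 X12.871 Y9.188
; layer 2
G0 Z6.159
G0 X12.041 Y8.884
G1 X9.297 Y11.871
G1 X5.246 Y12.041
G1 X2.259 Y9.297
G1 X2.089 Y5.246
G1 X4.833 Y2.259
G1 X8.884 Y2.089
G1 X11.871 Y4.833
G1 X12.041 Y8.884
; layer 3
G0 Z9.238
G0 X11.212 Y8.581
G1 X8.925 Y11.070
G1 X5.549 Y11.212
G1 X3.060 Y8.925
G1 X2.918 Y5.549
G1 X5.205 Y3.060
G1 X8.581 Y2.918
G1 X11.070 Y5.205
G1 X11.212 Y8.581
; layer 4
G0 Z12.317
G0 X10.383 Y8.278
G1 X8.553 Y10.269
G1 X5.852 Y10.383
G1 X3.861 Y8.553
G1 X3.748 Y5.852
G1 X5.577 Y3.861
G1 X8.278 Y3.748
G1 X10.269 Y5.577
G1 X10.383 Y8.278
; layer 5
G0 Z15.396
G0 X9.553 Y7.975
G1 X8.181 Y9.468
G1 X6.155 Y9.553
G1 X4.662 Y8.181
G1 X4.577 Y6.155
G1 X5.949 Y4.662
G1 X7.975 Y4.577
G1 X9.468 Y5.949
G1 X9.553 Y7.975
; layer 6
G0 Z18.476
G0 X8.724 Y7.671
G1 X7.809 Y8.667
G1 X6.458 Y8.724
G1 X5.463 Y7.809
G1 X5.406 Y6.458
G1 X6.321 Y5.463
G1 X7.671 Y5.406
G1 X8.667 Y6.321
G1 X8.724 Y7.671
; layer 7
G0 Z21.555
G0 X7.894 Y7.368
G1 X7.437 Y7.866
G1 X6.762 Y7.894
G1 X6.264 Y7.437
G1 X6.236 Y6.762
G1 X6.693 Y6.264
G1 X7.368 Y6.236
G1 X7.866 Y6.693
G1 X7.894 Y7.368
M2 ; end

The solid is a regular 8-sided pyramid, base circumscribed radius ≈ 7.07 mm, apex at z ≈ 24.6 mm. Slicing at Δz = 3.079 mm — 8 equal slices spanning the solid's height, so layer i sits at z = i·h/8 — gives 7 non-empty perimeters. Each is a 8-segment closed polygon; G0 lifts to the layer z and rapids to the start vertex, then G1 traces the edges. The cross-section shrinks linearly with z (the slice at the apex is degenerate and omitted).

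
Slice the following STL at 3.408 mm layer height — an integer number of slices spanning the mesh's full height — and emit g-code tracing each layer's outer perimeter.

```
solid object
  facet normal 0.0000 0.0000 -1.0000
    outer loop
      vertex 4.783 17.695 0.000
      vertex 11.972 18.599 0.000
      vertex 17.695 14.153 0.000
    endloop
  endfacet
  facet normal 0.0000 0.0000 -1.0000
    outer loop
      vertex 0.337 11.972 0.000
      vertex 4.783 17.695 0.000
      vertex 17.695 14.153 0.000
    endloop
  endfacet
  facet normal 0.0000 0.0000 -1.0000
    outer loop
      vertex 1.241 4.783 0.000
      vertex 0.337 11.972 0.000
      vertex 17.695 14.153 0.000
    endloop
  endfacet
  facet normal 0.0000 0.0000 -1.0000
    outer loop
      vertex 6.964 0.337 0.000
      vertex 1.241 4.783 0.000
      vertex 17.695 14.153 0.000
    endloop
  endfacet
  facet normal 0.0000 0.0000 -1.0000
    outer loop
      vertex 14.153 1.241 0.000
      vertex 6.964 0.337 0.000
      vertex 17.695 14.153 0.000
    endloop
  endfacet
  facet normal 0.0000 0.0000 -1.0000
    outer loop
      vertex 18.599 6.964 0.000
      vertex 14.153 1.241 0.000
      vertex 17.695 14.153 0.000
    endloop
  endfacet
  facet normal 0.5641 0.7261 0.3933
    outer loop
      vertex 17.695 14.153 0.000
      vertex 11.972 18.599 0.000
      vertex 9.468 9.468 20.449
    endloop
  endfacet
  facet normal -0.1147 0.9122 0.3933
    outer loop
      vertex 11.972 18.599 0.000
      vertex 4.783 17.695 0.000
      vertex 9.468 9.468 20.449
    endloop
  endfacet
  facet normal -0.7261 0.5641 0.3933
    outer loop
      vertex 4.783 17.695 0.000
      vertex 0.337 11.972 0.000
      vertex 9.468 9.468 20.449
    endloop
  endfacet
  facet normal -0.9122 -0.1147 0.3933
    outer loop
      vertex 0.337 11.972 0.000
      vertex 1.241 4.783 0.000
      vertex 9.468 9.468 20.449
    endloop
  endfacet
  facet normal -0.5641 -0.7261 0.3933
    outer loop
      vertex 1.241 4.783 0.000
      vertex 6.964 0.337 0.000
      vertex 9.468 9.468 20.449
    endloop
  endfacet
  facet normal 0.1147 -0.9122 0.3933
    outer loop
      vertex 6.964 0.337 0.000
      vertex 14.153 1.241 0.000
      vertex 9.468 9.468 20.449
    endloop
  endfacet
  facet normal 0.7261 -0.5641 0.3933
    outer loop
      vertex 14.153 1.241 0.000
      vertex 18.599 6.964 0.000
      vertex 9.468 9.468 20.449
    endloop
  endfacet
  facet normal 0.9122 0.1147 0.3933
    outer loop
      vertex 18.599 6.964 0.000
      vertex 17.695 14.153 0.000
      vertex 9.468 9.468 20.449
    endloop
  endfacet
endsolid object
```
; perimeter-only toolpath
G21 ; units = mm
G90 ; absolute positioning
G28 ; home
; layer 1
G0 Z3.408
G0 X16.324 Y13.372
G1 X11.555 Y17.077
G1 X5.564 Y16.324
G1 X1.859 Y11.555
G1 X2.612 Y5.564
G1 X7.381 Y1.859
G1 X13.372 Y2.612
G1 X17.077 Y7.381
G1 X16.324 Y13.372
; layer 2
G0 Z6.816
G0 X14.953 Y12.591
G1 X11.137 Y15.555
G1 X6.345 Y14.953
G1 X3.381 Y11.137
G1 X3.983 Y6.345
G1 X7.799 Y3.381
G1 X12.591 Y3.983
G1 X15.555 Y7.799
G1 X14.953 Y12.591
; layer 3
G0 Z10.225
G0 X13.582 Y11.811
G1 X10.720 Y14.034
G1 X7.126 Y13.582
G1 X4.902 Y10.720
G1 X5.354 Y7.126
G1 X8.216 Y4.902
G1 X11.811 Y5.354
G1 X14.034 Y8.216
G1 X13.582 Y11.811
; layer 4
G0 Z13.633
G0 X12.210 Y11.030
G1 X10.303 Y12.512
G1 X7.906 Y12.210
G1 X6.424 Y10.303
G1 X6.726 Y7.906
G1 X8.633 Y6.424
G1 X11.030 Y6.726
G1 X12.512 Y8.633
G1 X12.210 Y11.030
; layer 5
G0 Z17.041
G0 X10.839 Y10.249
G1 X9.885 Y10.990
G1 X8.687 Y10.839
G1 X7.946 Y9.885
G1 X8.097 Y8.687
G1 X9.051 Y7.946
G1 X10.249 Y8.097
G1 X10.990 Y9.051
G1 X10.839 Y10.249
M2 ; end

The solid is a regular 8-sided pyramid, base circumscribed radius ≈ 9.47 mm, apex at z ≈ 20.4 mm. Slicing at Δz = 3.408 mm — 6 equal slices spanning the solid's height, so layer i sits at z = i·h/6 — gives 5 non-empty perimeters. Each is a 8-segment closed polygon; G0 lifts to the layer z and rapids to the start vertex, then G1 traces the edges. The cross-section shrinks linearly with z (the slice at the apex is degenerate and omitted).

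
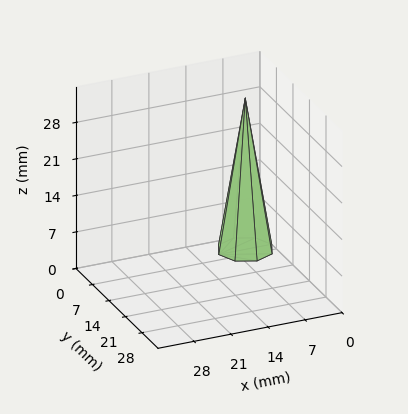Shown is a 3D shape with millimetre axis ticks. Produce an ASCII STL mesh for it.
Reading the render: the shape is a regular 8-sided pyramid, base circumscribed radius ≈ 5 mm, apex at z ≈ 29 mm (dimensions read to the nearest mm from the axis ticks). For the STL, each face is triangulated and given an outward normal.

solid part
  facet normal 0.0000 0.0000 -1.0000
    outer loop
      vertex 5.0 10.0 0.0
      vertex 8.5 8.5 0.0
      vertex 10.0 5.0 0.0
    endloop
  endfacet
  facet normal 0.0000 0.0000 -1.0000
    outer loop
      vertex 1.5 8.5 0.0
      vertex 5.0 10.0 0.0
      vertex 10.0 5.0 0.0
    endloop
  endfacet
  facet normal 0.0000 0.0000 -1.0000
    outer loop
      vertex 0.0 5.0 0.0
      vertex 1.5 8.5 0.0
      vertex 10.0 5.0 0.0
    endloop
  endfacet
  facet normal 0.0000 0.0000 -1.0000
    outer loop
      vertex 1.5 1.5 0.0
      vertex 0.0 5.0 0.0
      vertex 10.0 5.0 0.0
    endloop
  endfacet
  facet normal 0.0000 0.0000 -1.0000
    outer loop
      vertex 5.0 0.0 0.0
      vertex 1.5 1.5 0.0
      vertex 10.0 5.0 0.0
    endloop
  endfacet
  facet normal 0.0000 0.0000 -1.0000
    outer loop
      vertex 8.5 1.5 0.0
      vertex 5.0 0.0 0.0
      vertex 10.0 5.0 0.0
    endloop
  endfacet
  facet normal 0.9078 0.3891 0.1565
    outer loop
      vertex 10.0 5.0 0.0
      vertex 8.5 8.5 0.0
      vertex 5.0 5.0 29.0
    endloop
  endfacet
  facet normal 0.3891 0.9078 0.1565
    outer loop
      vertex 8.5 8.5 0.0
      vertex 5.0 10.0 0.0
      vertex 5.0 5.0 29.0
    endloop
  endfacet
  facet normal -0.3891 0.9078 0.1565
    outer loop
      vertex 5.0 10.0 0.0
      vertex 1.5 8.5 0.0
      vertex 5.0 5.0 29.0
    endloop
  endfacet
  facet normal -0.9078 0.3891 0.1565
    outer loop
      vertex 1.5 8.5 0.0
      vertex 0.0 5.0 0.0
      vertex 5.0 5.0 29.0
    endloop
  endfacet
  facet normal -0.9078 -0.3891 0.1565
    outer loop
      vertex 0.0 5.0 0.0
      vertex 1.5 1.5 0.0
      vertex 5.0 5.0 29.0
    endloop
  endfacet
  facet normal -0.3891 -0.9078 0.1565
    outer loop
      vertex 1.5 1.5 0.0
      vertex 5.0 0.0 0.0
      vertex 5.0 5.0 29.0
    endloop
  endfacet
  facet normal 0.3891 -0.9078 0.1565
    outer loop
      vertex 5.0 0.0 0.0
      vertex 8.5 1.5 0.0
      vertex 5.0 5.0 29.0
    endloop
  endfacet
  facet normal 0.9078 -0.3891 0.1565
    outer loop
      vertex 8.5 1.5 0.0
      vertex 10.0 5.0 0.0
      vertex 5.0 5.0 29.0
    endloop
  endfacet
endsolid part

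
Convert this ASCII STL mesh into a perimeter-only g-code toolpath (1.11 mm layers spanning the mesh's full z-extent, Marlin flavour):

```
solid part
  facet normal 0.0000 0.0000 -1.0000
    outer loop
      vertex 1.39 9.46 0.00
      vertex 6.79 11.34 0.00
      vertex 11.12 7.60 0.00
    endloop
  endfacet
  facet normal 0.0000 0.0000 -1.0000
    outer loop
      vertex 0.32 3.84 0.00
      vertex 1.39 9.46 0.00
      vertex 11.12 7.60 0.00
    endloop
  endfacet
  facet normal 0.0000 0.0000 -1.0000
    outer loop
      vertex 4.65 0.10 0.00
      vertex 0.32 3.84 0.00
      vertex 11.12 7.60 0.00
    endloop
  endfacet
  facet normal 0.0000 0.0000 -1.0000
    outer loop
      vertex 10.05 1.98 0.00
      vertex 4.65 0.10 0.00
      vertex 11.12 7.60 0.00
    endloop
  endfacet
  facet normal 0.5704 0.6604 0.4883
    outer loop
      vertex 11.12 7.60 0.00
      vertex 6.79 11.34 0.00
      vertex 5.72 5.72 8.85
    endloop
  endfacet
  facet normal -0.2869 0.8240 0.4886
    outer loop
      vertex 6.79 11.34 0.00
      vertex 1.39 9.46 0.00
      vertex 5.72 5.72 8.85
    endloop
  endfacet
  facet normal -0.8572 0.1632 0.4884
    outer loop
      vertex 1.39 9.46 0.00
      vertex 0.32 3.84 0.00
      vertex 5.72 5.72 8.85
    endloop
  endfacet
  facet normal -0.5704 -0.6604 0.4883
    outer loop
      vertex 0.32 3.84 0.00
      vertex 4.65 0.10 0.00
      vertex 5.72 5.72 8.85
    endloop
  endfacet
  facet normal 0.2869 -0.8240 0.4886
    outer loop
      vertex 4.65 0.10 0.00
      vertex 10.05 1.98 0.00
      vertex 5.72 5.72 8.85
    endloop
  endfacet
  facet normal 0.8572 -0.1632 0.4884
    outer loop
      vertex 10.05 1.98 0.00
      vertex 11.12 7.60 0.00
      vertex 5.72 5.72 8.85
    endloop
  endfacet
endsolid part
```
; perimeter-only toolpath
G21 ; units = mm
G90 ; absolute positioning
G28 ; home
; layer 1
G0 Z1.11
G0 X10.44 Y7.36
G1 X6.66 Y10.64
G1 X1.93 Y8.99
G1 X0.99 Y4.08
G1 X4.78 Y0.80
G1 X9.51 Y2.45
G1 X10.44 Y7.36
; layer 2
G0 Z2.21
G0 X9.77 Y7.13
G1 X6.52 Y9.93
G1 X2.47 Y8.53
G1 X1.67 Y4.31
G1 X4.92 Y1.50
G1 X8.97 Y2.92
G1 X9.77 Y7.13
; layer 3
G0 Z3.32
G0 X9.09 Y6.89
G1 X6.39 Y9.23
G1 X3.01 Y8.06
G1 X2.35 Y4.54
G1 X5.05 Y2.21
G1 X8.43 Y3.38
G1 X9.09 Y6.89
; layer 4
G0 Z4.42
G0 X8.42 Y6.66
G1 X6.25 Y8.53
G1 X3.55 Y7.59
G1 X3.02 Y4.78
G1 X5.19 Y2.91
G1 X7.88 Y3.85
G1 X8.42 Y6.66
; layer 5
G0 Z5.53
G0 X7.74 Y6.42
G1 X6.12 Y7.83
G1 X4.10 Y7.12
G1 X3.69 Y5.01
G1 X5.32 Y3.61
G1 X7.34 Y4.32
G1 X7.74 Y6.42
; layer 6
G0 Z6.64
G0 X7.07 Y6.19
G1 X5.99 Y7.12
G1 X4.64 Y6.66
G1 X4.37 Y5.25
G1 X5.45 Y4.32
G1 X6.80 Y4.79
G1 X7.07 Y6.19
; layer 7
G0 Z7.74
G0 X6.39 Y5.96
G1 X5.85 Y6.42
G1 X5.18 Y6.19
G1 X5.04 Y5.48
G1 X5.59 Y5.02
G1 X6.26 Y5.25
G1 X6.39 Y5.96
M2 ; end

The solid is a regular 6-sided pyramid, base circumscribed radius ≈ 5.72 mm, apex at z ≈ 8.85 mm. Slicing at Δz = 1.11 mm — 8 equal slices spanning the solid's height, so layer i sits at z = i·h/8 — gives 7 non-empty perimeters. Each is a 6-segment closed polygon; G0 lifts to the layer z and rapids to the start vertex, then G1 traces the edges. The cross-section shrinks linearly with z (the slice at the apex is degenerate and omitted).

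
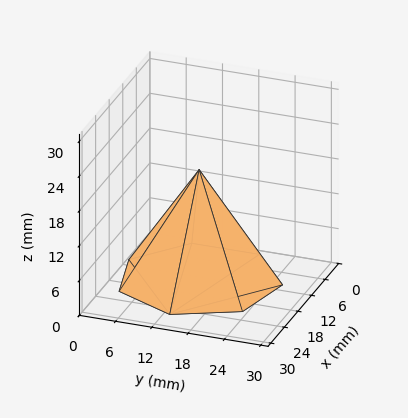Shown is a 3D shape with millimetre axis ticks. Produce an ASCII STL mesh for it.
Reading the render: the shape is a regular 7-sided pyramid, base circumscribed radius ≈ 13 mm, apex at z ≈ 19 mm (dimensions read to the nearest mm from the axis ticks). For the STL, each face is triangulated and given an outward normal.

solid part
  facet normal 0.0000 0.0000 -1.0000
    outer loop
      vertex 10.1 25.7 0.0
      vertex 21.1 23.2 0.0
      vertex 26.0 13.0 0.0
    endloop
  endfacet
  facet normal 0.0000 0.0000 -1.0000
    outer loop
      vertex 1.3 18.6 0.0
      vertex 10.1 25.7 0.0
      vertex 26.0 13.0 0.0
    endloop
  endfacet
  facet normal 0.0000 0.0000 -1.0000
    outer loop
      vertex 1.3 7.4 0.0
      vertex 1.3 18.6 0.0
      vertex 26.0 13.0 0.0
    endloop
  endfacet
  facet normal 0.0000 0.0000 -1.0000
    outer loop
      vertex 10.1 0.3 0.0
      vertex 1.3 7.4 0.0
      vertex 26.0 13.0 0.0
    endloop
  endfacet
  facet normal 0.0000 0.0000 -1.0000
    outer loop
      vertex 21.1 2.8 0.0
      vertex 10.1 0.3 0.0
      vertex 26.0 13.0 0.0
    endloop
  endfacet
  facet normal 0.7672 0.3686 0.5249
    outer loop
      vertex 26.0 13.0 0.0
      vertex 21.1 23.2 0.0
      vertex 13.0 13.0 19.0
    endloop
  endfacet
  facet normal 0.1885 0.8295 0.5257
    outer loop
      vertex 21.1 23.2 0.0
      vertex 10.1 25.7 0.0
      vertex 13.0 13.0 19.0
    endloop
  endfacet
  facet normal -0.5346 0.6626 0.5245
    outer loop
      vertex 10.1 25.7 0.0
      vertex 1.3 18.6 0.0
      vertex 13.0 13.0 19.0
    endloop
  endfacet
  facet normal -0.8515 0.0000 0.5243
    outer loop
      vertex 1.3 18.6 0.0
      vertex 1.3 7.4 0.0
      vertex 13.0 13.0 19.0
    endloop
  endfacet
  facet normal -0.5346 -0.6626 0.5245
    outer loop
      vertex 1.3 7.4 0.0
      vertex 10.1 0.3 0.0
      vertex 13.0 13.0 19.0
    endloop
  endfacet
  facet normal 0.1885 -0.8295 0.5257
    outer loop
      vertex 10.1 0.3 0.0
      vertex 21.1 2.8 0.0
      vertex 13.0 13.0 19.0
    endloop
  endfacet
  facet normal 0.7672 -0.3686 0.5249
    outer loop
      vertex 21.1 2.8 0.0
      vertex 26.0 13.0 0.0
      vertex 13.0 13.0 19.0
    endloop
  endfacet
endsolid part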